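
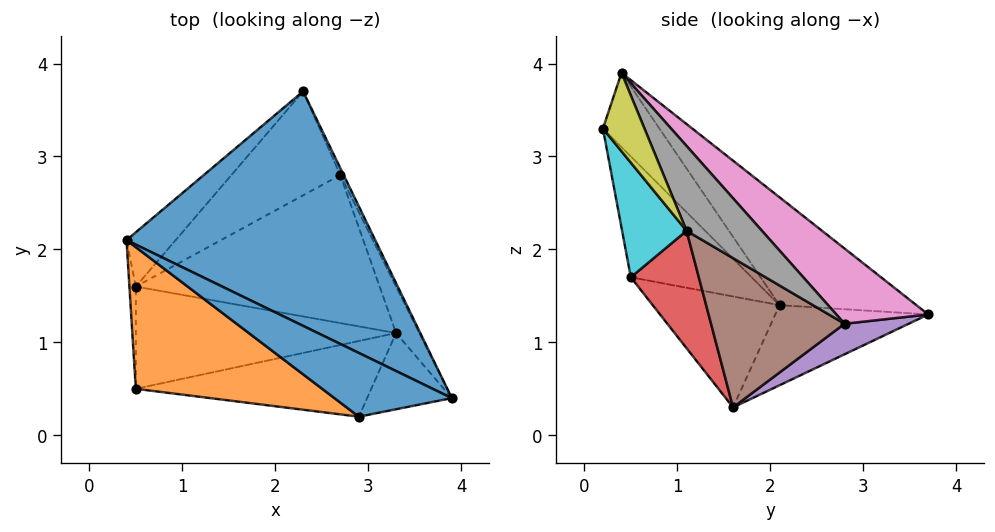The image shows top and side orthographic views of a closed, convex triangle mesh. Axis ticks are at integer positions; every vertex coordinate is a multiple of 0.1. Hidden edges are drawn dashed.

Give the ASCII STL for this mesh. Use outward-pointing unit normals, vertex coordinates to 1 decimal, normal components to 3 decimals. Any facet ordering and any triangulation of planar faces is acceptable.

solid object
 facet normal -0.352 0.468 0.811
  outer loop
   vertex 2.3 3.7 1.3
   vertex 0.4 2.1 1.4
   vertex 3.9 0.4 3.9
  endloop
 endfacet
 facet normal -0.609 0.700 -0.373
  outer loop
   vertex 0.5 1.6 0.3
   vertex 0.4 2.1 1.4
   vertex 2.3 3.7 1.3
  endloop
 endfacet
 facet normal -0.996 -0.073 -0.057
  outer loop
   vertex 0.5 0.5 1.7
   vertex 0.4 2.1 1.4
   vertex 0.5 1.6 0.3
  endloop
 endfacet
 facet normal 0.269 -0.757 -0.595
  outer loop
   vertex 3.3 1.1 2.2
   vertex 0.5 0.5 1.7
   vertex 0.5 1.6 0.3
  endloop
 endfacet
 facet normal 0.263 0.221 -0.939
  outer loop
   vertex 2.7 2.8 1.2
   vertex 0.5 1.6 0.3
   vertex 2.3 3.7 1.3
  endloop
 endfacet
 facet normal 0.498 -0.303 -0.813
  outer loop
   vertex 2.7 2.8 1.2
   vertex 3.3 1.1 2.2
   vertex 0.5 1.6 0.3
  endloop
 endfacet
 facet normal 0.911 0.410 -0.041
  outer loop
   vertex 2.7 2.8 1.2
   vertex 2.3 3.7 1.3
   vertex 3.9 0.4 3.9
  endloop
 endfacet
 facet normal 0.948 0.182 -0.260
  outer loop
   vertex 2.7 2.8 1.2
   vertex 3.9 0.4 3.9
   vertex 3.3 1.1 2.2
  endloop
 endfacet
 facet normal 0.435 -0.768 -0.470
  outer loop
   vertex 2.9 0.2 3.3
   vertex 3.3 1.1 2.2
   vertex 3.9 0.4 3.9
  endloop
 endfacet
 facet normal 0.268 -0.791 -0.550
  outer loop
   vertex 2.9 0.2 3.3
   vertex 0.5 0.5 1.7
   vertex 3.3 1.1 2.2
  endloop
 endfacet
 facet normal -0.530 0.139 0.837
  outer loop
   vertex 2.9 0.2 3.3
   vertex 3.9 0.4 3.9
   vertex 0.4 2.1 1.4
  endloop
 endfacet
 facet normal -0.540 0.122 0.833
  outer loop
   vertex 2.9 0.2 3.3
   vertex 0.4 2.1 1.4
   vertex 0.5 0.5 1.7
  endloop
 endfacet
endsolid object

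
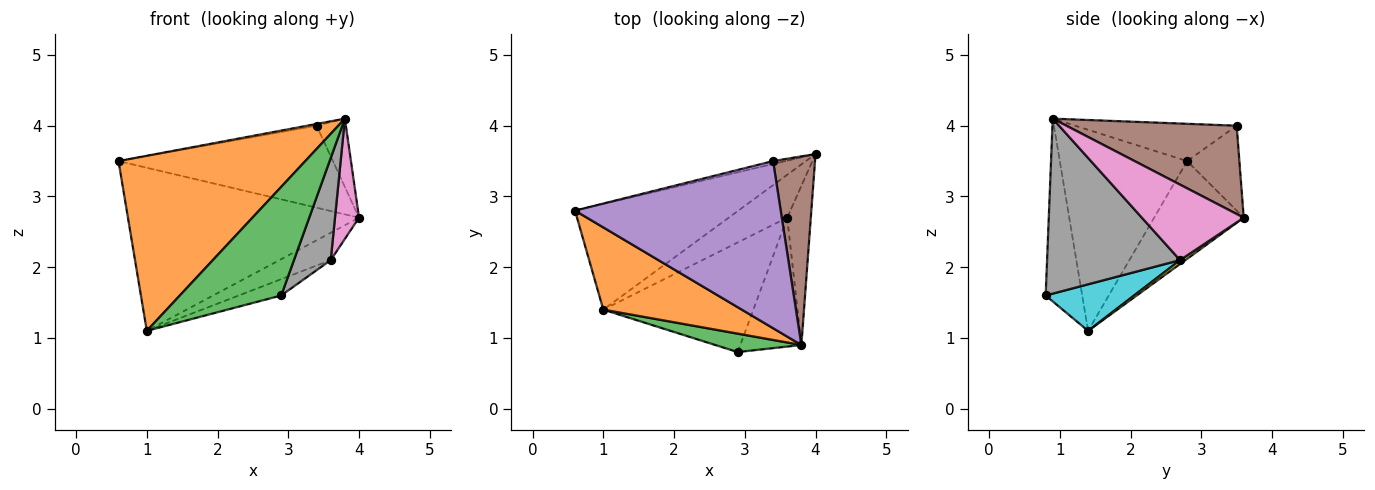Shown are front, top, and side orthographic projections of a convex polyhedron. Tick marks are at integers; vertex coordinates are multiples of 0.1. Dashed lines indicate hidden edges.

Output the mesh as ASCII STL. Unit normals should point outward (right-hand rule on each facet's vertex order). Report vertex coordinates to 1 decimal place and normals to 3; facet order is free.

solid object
 facet normal -0.309 0.798 -0.517
  outer loop
   vertex 1.0 1.4 1.1
   vertex 0.6 2.8 3.5
   vertex 4.0 3.6 2.7
  endloop
 endfacet
 facet normal -0.525 -0.770 0.362
  outer loop
   vertex 1.0 1.4 1.1
   vertex 3.8 0.9 4.1
   vertex 0.6 2.8 3.5
  endloop
 endfacet
 facet normal -0.335 -0.929 0.158
  outer loop
   vertex 2.9 0.8 1.6
   vertex 3.8 0.9 4.1
   vertex 1.0 1.4 1.1
  endloop
 endfacet
 facet normal -0.237 0.971 -0.035
  outer loop
   vertex 3.4 3.5 4.0
   vertex 4.0 3.6 2.7
   vertex 0.6 2.8 3.5
  endloop
 endfacet
 facet normal -0.178 0.010 0.984
  outer loop
   vertex 3.4 3.5 4.0
   vertex 0.6 2.8 3.5
   vertex 3.8 0.9 4.1
  endloop
 endfacet
 facet normal 0.893 0.154 0.424
  outer loop
   vertex 3.4 3.5 4.0
   vertex 3.8 0.9 4.1
   vertex 4.0 3.6 2.7
  endloop
 endfacet
 facet normal 0.931 -0.220 -0.291
  outer loop
   vertex 3.6 2.7 2.1
   vertex 4.0 3.6 2.7
   vertex 3.8 0.9 4.1
  endloop
 endfacet
 facet normal 0.914 -0.253 -0.319
  outer loop
   vertex 3.6 2.7 2.1
   vertex 3.8 0.9 4.1
   vertex 2.9 0.8 1.6
  endloop
 endfacet
 facet normal 0.056 0.537 -0.842
  outer loop
   vertex 3.6 2.7 2.1
   vertex 1.0 1.4 1.1
   vertex 4.0 3.6 2.7
  endloop
 endfacet
 facet normal 0.293 0.141 -0.946
  outer loop
   vertex 3.6 2.7 2.1
   vertex 2.9 0.8 1.6
   vertex 1.0 1.4 1.1
  endloop
 endfacet
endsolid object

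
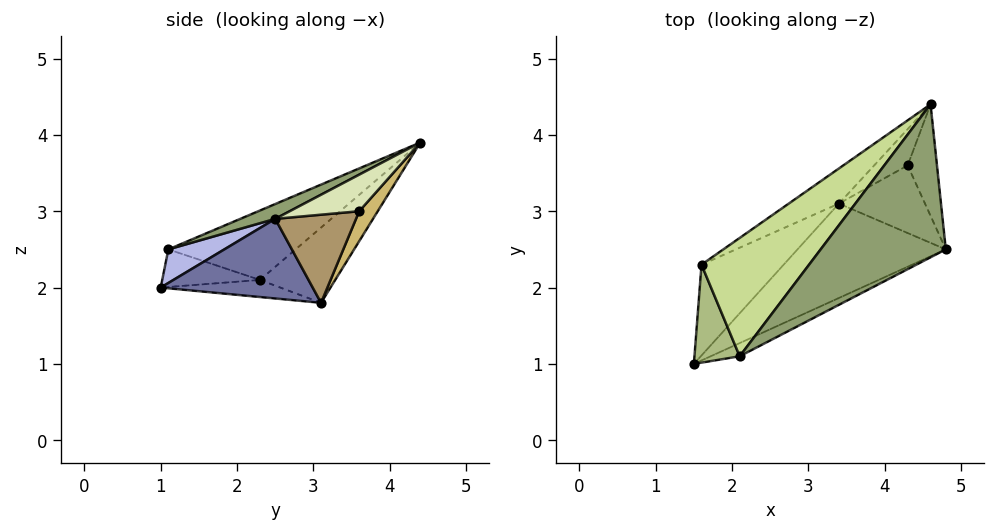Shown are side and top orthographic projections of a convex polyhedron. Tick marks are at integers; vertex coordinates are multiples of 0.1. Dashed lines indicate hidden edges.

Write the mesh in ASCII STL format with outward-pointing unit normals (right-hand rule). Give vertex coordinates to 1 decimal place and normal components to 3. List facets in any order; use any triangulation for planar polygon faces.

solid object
 facet normal 0.421 -0.456 -0.784
  outer loop
   vertex 3.4 3.1 1.8
   vertex 4.8 2.5 2.9
   vertex 1.5 1.0 2.0
  endloop
 endfacet
 facet normal -0.203 0.091 -0.975
  outer loop
   vertex 1.6 2.3 2.1
   vertex 3.4 3.1 1.8
   vertex 1.5 1.0 2.0
  endloop
 endfacet
 facet normal -0.429 0.857 -0.286
  outer loop
   vertex 1.6 2.3 2.1
   vertex 4.6 4.4 3.9
   vertex 3.4 3.1 1.8
  endloop
 endfacet
 facet normal 0.468 -0.786 -0.404
  outer loop
   vertex 2.1 1.1 2.5
   vertex 1.5 1.0 2.0
   vertex 4.8 2.5 2.9
  endloop
 endfacet
 facet normal 0.105 -0.455 0.885
  outer loop
   vertex 2.1 1.1 2.5
   vertex 4.8 2.5 2.9
   vertex 4.6 4.4 3.9
  endloop
 endfacet
 facet normal -0.639 -0.010 0.769
  outer loop
   vertex 2.1 1.1 2.5
   vertex 1.6 2.3 2.1
   vertex 1.5 1.0 2.0
  endloop
 endfacet
 facet normal -0.541 0.054 0.839
  outer loop
   vertex 2.1 1.1 2.5
   vertex 4.6 4.4 3.9
   vertex 1.6 2.3 2.1
  endloop
 endfacet
 facet normal 0.721 0.380 -0.579
  outer loop
   vertex 4.3 3.6 3.0
   vertex 4.6 4.4 3.9
   vertex 4.8 2.5 2.9
  endloop
 endfacet
 facet normal 0.667 0.362 -0.651
  outer loop
   vertex 4.3 3.6 3.0
   vertex 4.8 2.5 2.9
   vertex 3.4 3.1 1.8
  endloop
 endfacet
 facet normal 0.575 0.507 -0.642
  outer loop
   vertex 4.3 3.6 3.0
   vertex 3.4 3.1 1.8
   vertex 4.6 4.4 3.9
  endloop
 endfacet
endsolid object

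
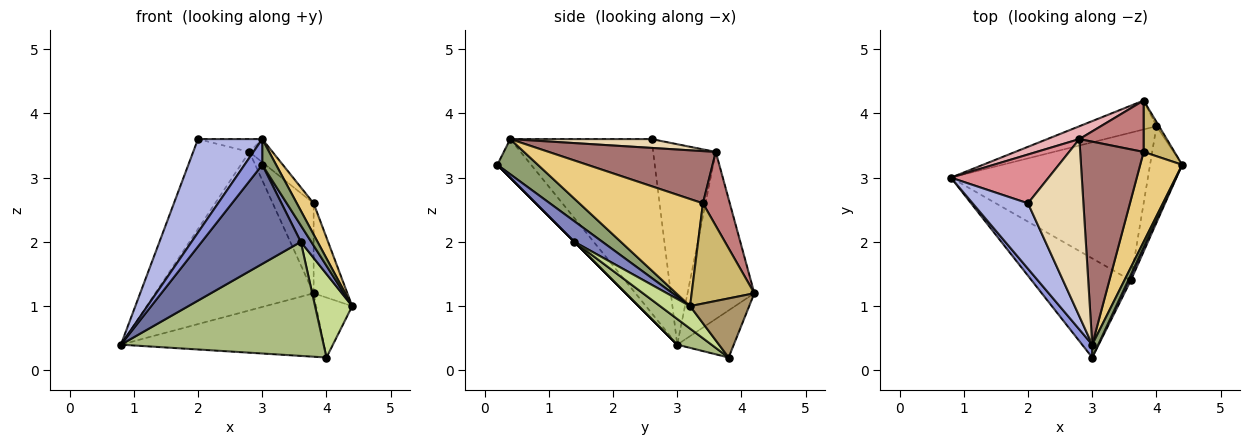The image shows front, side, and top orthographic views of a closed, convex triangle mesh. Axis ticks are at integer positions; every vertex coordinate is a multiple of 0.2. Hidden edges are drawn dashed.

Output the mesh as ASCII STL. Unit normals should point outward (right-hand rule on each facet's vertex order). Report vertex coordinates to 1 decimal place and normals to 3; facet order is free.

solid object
 facet normal 0.000 -0.707 -0.707
  outer loop
   vertex 3.6 1.4 2.0
   vertex 3.0 0.2 3.2
   vertex 0.8 3.0 0.4
  endloop
 endfacet
 facet normal 0.930 -0.349 0.116
  outer loop
   vertex 3.6 1.4 2.0
   vertex 4.4 3.2 1.0
   vertex 3.0 0.2 3.2
  endloop
 endfacet
 facet normal -0.863 -0.452 0.226
  outer loop
   vertex 3.0 0.4 3.6
   vertex 0.8 3.0 0.4
   vertex 3.0 0.2 3.2
  endloop
 endfacet
 facet normal -0.874 -0.397 0.278
  outer loop
   vertex 3.0 0.4 3.6
   vertex 2.0 2.6 3.6
   vertex 0.8 3.0 0.4
  endloop
 endfacet
 facet normal 0.934 -0.319 0.160
  outer loop
   vertex 3.0 0.4 3.6
   vertex 3.0 0.2 3.2
   vertex 4.4 3.2 1.0
  endloop
 endfacet
 facet normal 0.103 -0.608 -0.787
  outer loop
   vertex 4.0 3.8 0.2
   vertex 3.6 1.4 2.0
   vertex 0.8 3.0 0.4
  endloop
 endfacet
 facet normal 0.468 -0.579 -0.668
  outer loop
   vertex 4.0 3.8 0.2
   vertex 4.4 3.2 1.0
   vertex 3.6 1.4 2.0
  endloop
 endfacet
 facet normal -0.246 0.882 -0.402
  outer loop
   vertex 4.0 3.8 0.2
   vertex 0.8 3.0 0.4
   vertex 3.8 4.2 1.2
  endloop
 endfacet
 facet normal 0.854 0.520 -0.037
  outer loop
   vertex 4.0 3.8 0.2
   vertex 3.8 4.2 1.2
   vertex 4.4 3.2 1.0
  endloop
 endfacet
 facet normal 0.850 0.458 0.261
  outer loop
   vertex 3.8 3.4 2.6
   vertex 4.4 3.2 1.0
   vertex 3.8 4.2 1.2
  endloop
 endfacet
 facet normal 0.924 -0.126 0.362
  outer loop
   vertex 3.8 3.4 2.6
   vertex 3.0 0.4 3.6
   vertex 4.4 3.2 1.0
  endloop
 endfacet
 facet normal 0.157 0.071 0.985
  outer loop
   vertex 2.8 3.6 3.4
   vertex 2.0 2.6 3.6
   vertex 3.0 0.4 3.6
  endloop
 endfacet
 facet normal 0.633 0.088 0.769
  outer loop
   vertex 2.8 3.6 3.4
   vertex 3.0 0.4 3.6
   vertex 3.8 3.4 2.6
  endloop
 endfacet
 facet normal 0.496 0.754 0.431
  outer loop
   vertex 2.8 3.6 3.4
   vertex 3.8 3.4 2.6
   vertex 3.8 4.2 1.2
  endloop
 endfacet
 facet normal -0.700 0.628 0.341
  outer loop
   vertex 2.8 3.6 3.4
   vertex 0.8 3.0 0.4
   vertex 2.0 2.6 3.6
  endloop
 endfacet
 facet normal -0.387 0.919 0.075
  outer loop
   vertex 2.8 3.6 3.4
   vertex 3.8 4.2 1.2
   vertex 0.8 3.0 0.4
  endloop
 endfacet
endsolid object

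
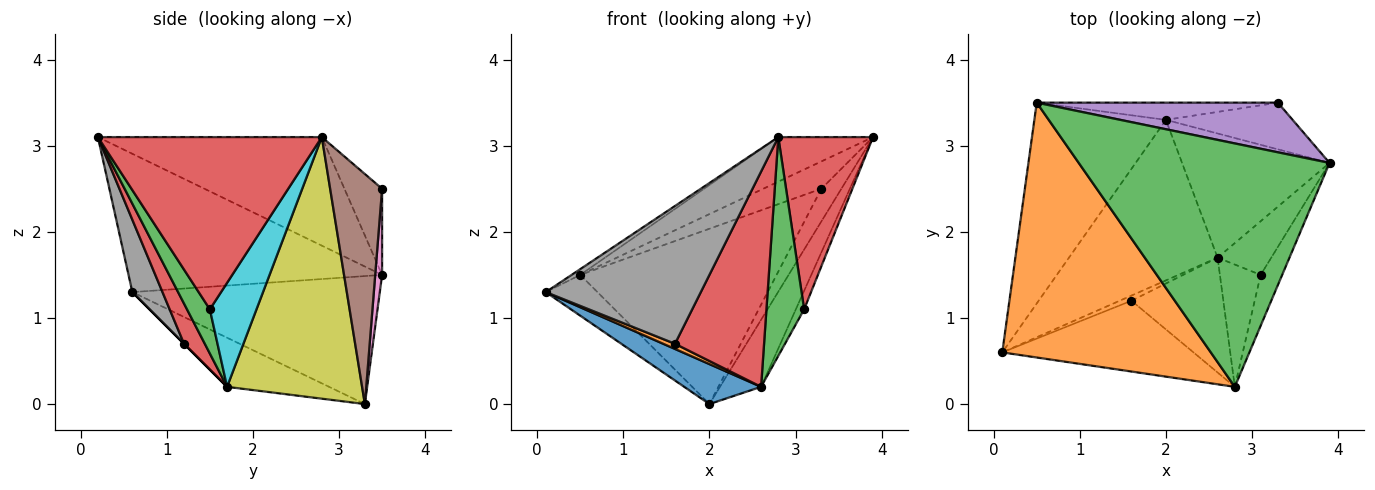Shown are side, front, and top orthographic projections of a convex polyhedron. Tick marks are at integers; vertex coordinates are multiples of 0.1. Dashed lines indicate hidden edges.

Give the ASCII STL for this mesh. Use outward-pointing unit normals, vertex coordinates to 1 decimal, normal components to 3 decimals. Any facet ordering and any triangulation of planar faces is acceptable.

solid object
 facet normal -0.690 0.144 -0.709
  outer loop
   vertex 2.0 3.3 0.0
   vertex 0.1 0.6 1.3
   vertex 0.5 3.5 1.5
  endloop
 endfacet
 facet normal -0.553 0.019 0.833
  outer loop
   vertex 2.8 0.2 3.1
   vertex 0.5 3.5 1.5
   vertex 0.1 0.6 1.3
  endloop
 endfacet
 facet normal -0.392 0.166 0.905
  outer loop
   vertex 2.8 0.2 3.1
   vertex 3.9 2.8 3.1
   vertex 0.5 3.5 1.5
  endloop
 endfacet
 facet normal 0.915 -0.387 -0.114
  outer loop
   vertex 2.8 0.2 3.1
   vertex 3.1 1.5 1.1
   vertex 3.9 2.8 3.1
  endloop
 endfacet
 facet normal -0.299 0.461 0.836
  outer loop
   vertex 3.3 3.5 2.5
   vertex 0.5 3.5 1.5
   vertex 3.9 2.8 3.1
  endloop
 endfacet
 facet normal 0.830 0.320 -0.457
  outer loop
   vertex 3.3 3.5 2.5
   vertex 3.9 2.8 3.1
   vertex 2.0 3.3 0.0
  endloop
 endfacet
 facet normal 0.035 0.995 -0.098
  outer loop
   vertex 3.3 3.5 2.5
   vertex 2.0 3.3 0.0
   vertex 0.5 3.5 1.5
  endloop
 endfacet
 facet normal 0.170 -0.876 -0.450
  outer loop
   vertex 1.6 1.2 0.7
   vertex 2.8 0.2 3.1
   vertex 0.1 0.6 1.3
  endloop
 endfacet
 facet normal 0.842 0.256 -0.475
  outer loop
   vertex 2.6 1.7 0.2
   vertex 2.0 3.3 0.0
   vertex 3.9 2.8 3.1
  endloop
 endfacet
 facet normal 0.878 0.157 -0.453
  outer loop
   vertex 2.6 1.7 0.2
   vertex 3.9 2.8 3.1
   vertex 3.1 1.5 1.1
  endloop
 endfacet
 facet normal -0.305 -0.230 -0.924
  outer loop
   vertex 2.6 1.7 0.2
   vertex 0.1 0.6 1.3
   vertex 2.0 3.3 0.0
  endloop
 endfacet
 facet normal 0.000 -0.707 -0.707
  outer loop
   vertex 2.6 1.7 0.2
   vertex 1.6 1.2 0.7
   vertex 0.1 0.6 1.3
  endloop
 endfacet
 facet normal 0.468 -0.771 -0.431
  outer loop
   vertex 2.6 1.7 0.2
   vertex 3.1 1.5 1.1
   vertex 2.8 0.2 3.1
  endloop
 endfacet
 facet normal 0.202 -0.864 -0.461
  outer loop
   vertex 2.6 1.7 0.2
   vertex 2.8 0.2 3.1
   vertex 1.6 1.2 0.7
  endloop
 endfacet
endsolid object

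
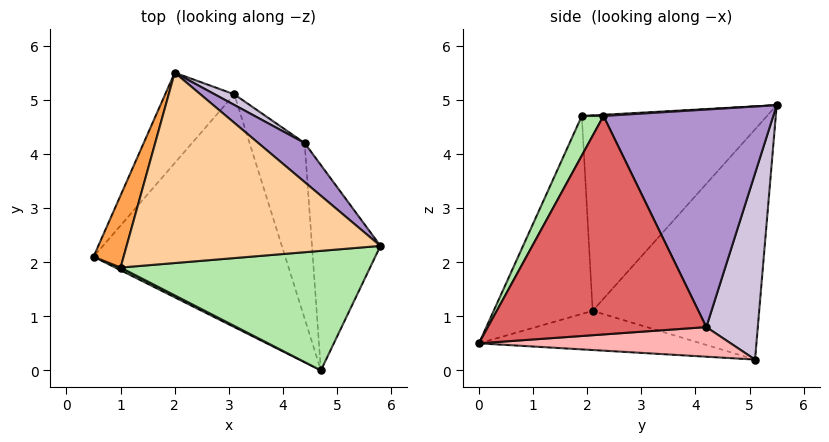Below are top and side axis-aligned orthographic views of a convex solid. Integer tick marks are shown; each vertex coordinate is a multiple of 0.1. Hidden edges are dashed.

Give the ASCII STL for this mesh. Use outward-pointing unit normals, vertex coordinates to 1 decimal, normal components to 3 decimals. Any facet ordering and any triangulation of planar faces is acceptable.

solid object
 facet normal -0.768 0.597 -0.231
  outer loop
   vertex 3.1 5.1 0.2
   vertex 0.5 2.1 1.1
   vertex 2.0 5.5 4.9
  endloop
 endfacet
 facet normal -0.199 -0.120 -0.973
  outer loop
   vertex 4.7 0.0 0.5
   vertex 0.5 2.1 1.1
   vertex 3.1 5.1 0.2
  endloop
 endfacet
 facet normal -0.955 0.257 0.147
  outer loop
   vertex 1.0 1.9 4.7
   vertex 2.0 5.5 4.9
   vertex 0.5 2.1 1.1
  endloop
 endfacet
 facet normal 0.005 -0.057 0.998
  outer loop
   vertex 1.0 1.9 4.7
   vertex 5.8 2.3 4.7
   vertex 2.0 5.5 4.9
  endloop
 endfacet
 facet normal -0.446 -0.895 0.012
  outer loop
   vertex 1.0 1.9 4.7
   vertex 0.5 2.1 1.1
   vertex 4.7 0.0 0.5
  endloop
 endfacet
 facet normal 0.074 -0.883 0.464
  outer loop
   vertex 1.0 1.9 4.7
   vertex 4.7 0.0 0.5
   vertex 5.8 2.3 4.7
  endloop
 endfacet
 facet normal 0.950 0.089 -0.298
  outer loop
   vertex 4.4 4.2 0.8
   vertex 5.8 2.3 4.7
   vertex 4.7 0.0 0.5
  endloop
 endfacet
 facet normal 0.471 0.096 -0.877
  outer loop
   vertex 4.4 4.2 0.8
   vertex 4.7 0.0 0.5
   vertex 3.1 5.1 0.2
  endloop
 endfacet
 facet normal 0.642 0.754 0.137
  outer loop
   vertex 4.4 4.2 0.8
   vertex 2.0 5.5 4.9
   vertex 5.8 2.3 4.7
  endloop
 endfacet
 facet normal 0.550 0.833 0.058
  outer loop
   vertex 4.4 4.2 0.8
   vertex 3.1 5.1 0.2
   vertex 2.0 5.5 4.9
  endloop
 endfacet
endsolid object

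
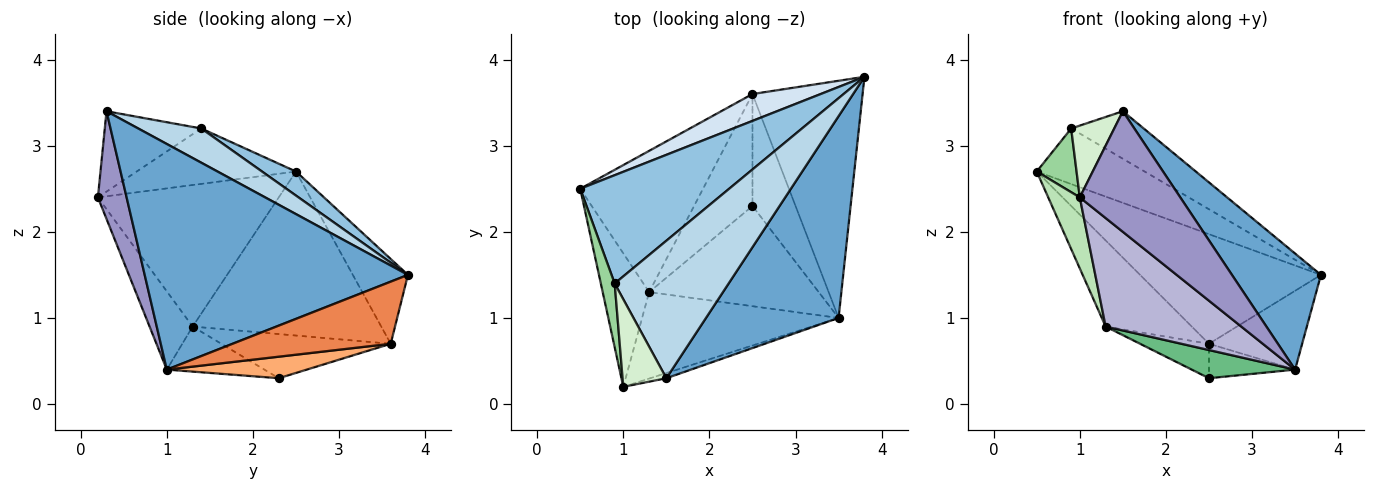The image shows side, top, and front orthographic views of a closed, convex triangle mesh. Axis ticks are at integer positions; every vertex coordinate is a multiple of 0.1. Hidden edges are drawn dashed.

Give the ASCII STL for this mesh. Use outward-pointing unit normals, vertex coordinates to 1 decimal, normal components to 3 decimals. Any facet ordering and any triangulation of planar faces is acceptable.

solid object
 facet normal 0.828 -0.280 0.486
  outer loop
   vertex 3.5 1.0 0.4
   vertex 3.8 3.8 1.5
   vertex 1.5 0.3 3.4
  endloop
 endfacet
 facet normal 0.142 0.452 0.881
  outer loop
   vertex 0.9 1.4 3.2
   vertex 3.8 3.8 1.5
   vertex 0.5 2.5 2.7
  endloop
 endfacet
 facet normal 0.273 0.314 0.909
  outer loop
   vertex 0.9 1.4 3.2
   vertex 1.5 0.3 3.4
   vertex 3.8 3.8 1.5
  endloop
 endfacet
 facet normal -0.284 0.931 0.228
  outer loop
   vertex 2.5 3.6 0.7
   vertex 0.5 2.5 2.7
   vertex 3.8 3.8 1.5
  endloop
 endfacet
 facet normal 0.472 0.278 -0.837
  outer loop
   vertex 2.5 3.6 0.7
   vertex 3.8 3.8 1.5
   vertex 3.5 1.0 0.4
  endloop
 endfacet
 facet normal 0.431 0.265 -0.862
  outer loop
   vertex 2.5 3.6 0.7
   vertex 3.5 1.0 0.4
   vertex 2.5 2.3 0.3
  endloop
 endfacet
 facet normal -0.752 0.343 -0.563
  outer loop
   vertex 1.3 1.3 0.9
   vertex 0.5 2.5 2.7
   vertex 2.5 3.6 0.7
  endloop
 endfacet
 facet normal -0.586 0.238 -0.775
  outer loop
   vertex 1.3 1.3 0.9
   vertex 2.5 3.6 0.7
   vertex 2.5 2.3 0.3
  endloop
 endfacet
 facet normal -0.248 -0.262 -0.933
  outer loop
   vertex 1.3 1.3 0.9
   vertex 2.5 2.3 0.3
   vertex 3.5 1.0 0.4
  endloop
 endfacet
 facet normal -0.943 -0.236 0.236
  outer loop
   vertex 1.0 0.2 2.4
   vertex 0.9 1.4 3.2
   vertex 0.5 2.5 2.7
  endloop
 endfacet
 facet normal -0.937 -0.164 -0.307
  outer loop
   vertex 1.0 0.2 2.4
   vertex 0.5 2.5 2.7
   vertex 1.3 1.3 0.9
  endloop
 endfacet
 facet normal -0.818 -0.365 0.445
  outer loop
   vertex 1.0 0.2 2.4
   vertex 1.5 0.3 3.4
   vertex 0.9 1.4 3.2
  endloop
 endfacet
 facet normal 0.274 -0.961 -0.041
  outer loop
   vertex 1.0 0.2 2.4
   vertex 3.5 1.0 0.4
   vertex 1.5 0.3 3.4
  endloop
 endfacet
 facet normal -0.241 -0.759 -0.605
  outer loop
   vertex 1.0 0.2 2.4
   vertex 1.3 1.3 0.9
   vertex 3.5 1.0 0.4
  endloop
 endfacet
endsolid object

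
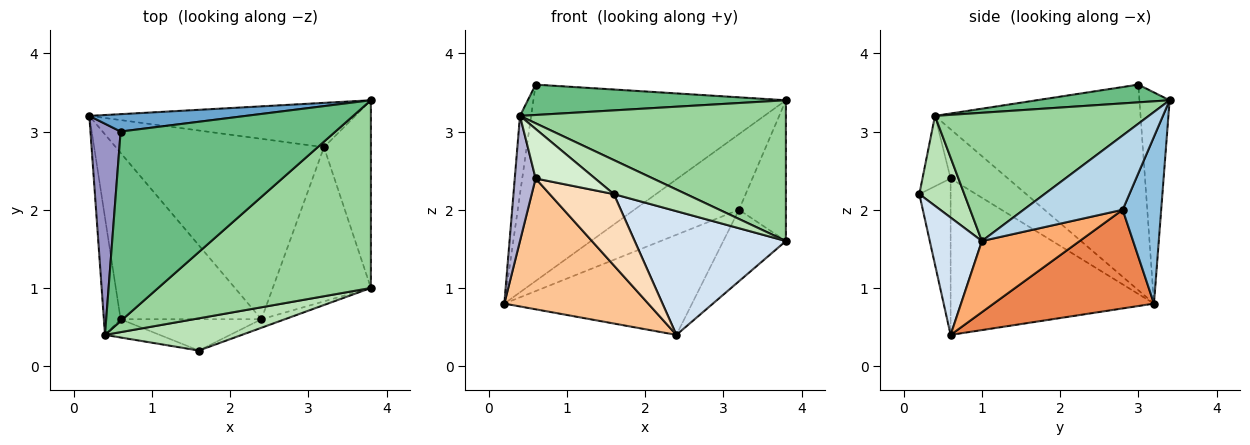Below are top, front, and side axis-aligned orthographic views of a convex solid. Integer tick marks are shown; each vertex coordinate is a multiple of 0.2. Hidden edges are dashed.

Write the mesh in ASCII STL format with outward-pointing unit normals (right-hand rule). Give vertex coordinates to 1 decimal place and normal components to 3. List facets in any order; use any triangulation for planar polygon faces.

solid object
 facet normal -0.118 0.989 0.088
  outer loop
   vertex 0.6 3.0 3.6
   vertex 3.8 3.4 3.4
   vertex 0.2 3.2 0.8
  endloop
 endfacet
 facet normal 0.302 0.822 -0.482
  outer loop
   vertex 3.2 2.8 2.0
   vertex 0.2 3.2 0.8
   vertex 3.8 3.4 3.4
  endloop
 endfacet
 facet normal 0.785 0.372 -0.496
  outer loop
   vertex 3.2 2.8 2.0
   vertex 3.8 3.4 3.4
   vertex 3.8 1.0 1.6
  endloop
 endfacet
 facet normal 0.325 -0.943 -0.065
  outer loop
   vertex 2.4 0.6 0.4
   vertex 3.8 1.0 1.6
   vertex 1.6 0.2 2.2
  endloop
 endfacet
 facet normal 0.383 0.448 -0.808
  outer loop
   vertex 2.4 0.6 0.4
   vertex 0.2 3.2 0.8
   vertex 3.2 2.8 2.0
  endloop
 endfacet
 facet normal 0.549 0.352 -0.758
  outer loop
   vertex 2.4 0.6 0.4
   vertex 3.2 2.8 2.0
   vertex 3.8 1.0 1.6
  endloop
 endfacet
 facet normal -0.658 -0.466 -0.592
  outer loop
   vertex 0.6 0.6 2.4
   vertex 0.2 3.2 0.8
   vertex 2.4 0.6 0.4
  endloop
 endfacet
 facet normal -0.408 -0.836 -0.367
  outer loop
   vertex 0.6 0.6 2.4
   vertex 2.4 0.6 0.4
   vertex 1.6 0.2 2.2
  endloop
 endfacet
 facet normal 0.081 -0.158 0.984
  outer loop
   vertex 0.4 0.4 3.2
   vertex 3.8 3.4 3.4
   vertex 0.6 3.0 3.6
  endloop
 endfacet
 facet normal 0.434 -0.540 0.721
  outer loop
   vertex 0.4 0.4 3.2
   vertex 3.8 1.0 1.6
   vertex 3.8 3.4 3.4
  endloop
 endfacet
 facet normal 0.412 -0.662 0.626
  outer loop
   vertex 0.4 0.4 3.2
   vertex 1.6 0.2 2.2
   vertex 3.8 1.0 1.6
  endloop
 endfacet
 facet normal -0.406 -0.857 -0.316
  outer loop
   vertex 0.4 0.4 3.2
   vertex 0.6 0.6 2.4
   vertex 1.6 0.2 2.2
  endloop
 endfacet
 facet normal -0.988 0.054 0.145
  outer loop
   vertex 0.4 0.4 3.2
   vertex 0.6 3.0 3.6
   vertex 0.2 3.2 0.8
  endloop
 endfacet
 facet normal -0.895 -0.325 -0.305
  outer loop
   vertex 0.4 0.4 3.2
   vertex 0.2 3.2 0.8
   vertex 0.6 0.6 2.4
  endloop
 endfacet
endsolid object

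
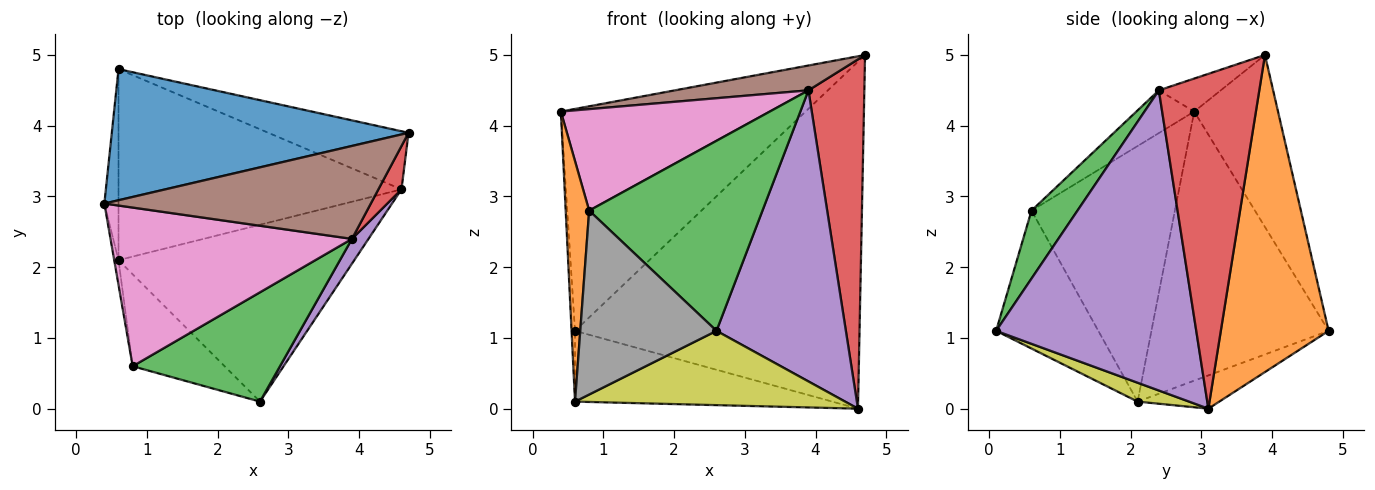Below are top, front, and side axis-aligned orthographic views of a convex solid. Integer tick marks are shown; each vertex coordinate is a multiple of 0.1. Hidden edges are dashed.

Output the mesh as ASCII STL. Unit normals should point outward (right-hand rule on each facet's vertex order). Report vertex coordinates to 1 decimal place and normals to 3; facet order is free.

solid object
 facet normal -0.283 0.826 0.488
  outer loop
   vertex 0.6 4.8 1.1
   vertex 0.4 2.9 4.2
   vertex 4.7 3.9 5.0
  endloop
 endfacet
 facet normal 0.350 0.924 -0.155
  outer loop
   vertex 4.6 3.1 0.0
   vertex 0.6 4.8 1.1
   vertex 4.7 3.9 5.0
  endloop
 endfacet
 facet normal 0.224 -0.845 0.486
  outer loop
   vertex 3.9 2.4 4.5
   vertex 0.8 0.6 2.8
   vertex 2.6 0.1 1.1
  endloop
 endfacet
 facet normal 0.872 -0.485 0.060
  outer loop
   vertex 3.9 2.4 4.5
   vertex 4.6 3.1 0.0
   vertex 4.7 3.9 5.0
  endloop
 endfacet
 facet normal 0.839 -0.542 0.046
  outer loop
   vertex 3.9 2.4 4.5
   vertex 2.6 0.1 1.1
   vertex 4.6 3.1 0.0
  endloop
 endfacet
 facet normal -0.119 -0.256 0.959
  outer loop
   vertex 3.9 2.4 4.5
   vertex 4.7 3.9 5.0
   vertex 0.4 2.9 4.2
  endloop
 endfacet
 facet normal -0.148 -0.533 0.833
  outer loop
   vertex 3.9 2.4 4.5
   vertex 0.4 2.9 4.2
   vertex 0.8 0.6 2.8
  endloop
 endfacet
 facet normal -0.557 -0.743 -0.371
  outer loop
   vertex 0.6 2.1 0.1
   vertex 2.6 0.1 1.1
   vertex 0.8 0.6 2.8
  endloop
 endfacet
 facet normal 0.074 -0.386 -0.919
  outer loop
   vertex 0.6 2.1 0.1
   vertex 4.6 3.1 0.0
   vertex 2.6 0.1 1.1
  endloop
 endfacet
 facet normal -0.110 0.345 -0.932
  outer loop
   vertex 0.6 2.1 0.1
   vertex 0.6 4.8 1.1
   vertex 4.6 3.1 0.0
  endloop
 endfacet
 facet normal -0.998 0.019 -0.052
  outer loop
   vertex 0.6 2.1 0.1
   vertex 0.4 2.9 4.2
   vertex 0.6 4.8 1.1
  endloop
 endfacet
 facet normal -0.987 -0.161 -0.017
  outer loop
   vertex 0.6 2.1 0.1
   vertex 0.8 0.6 2.8
   vertex 0.4 2.9 4.2
  endloop
 endfacet
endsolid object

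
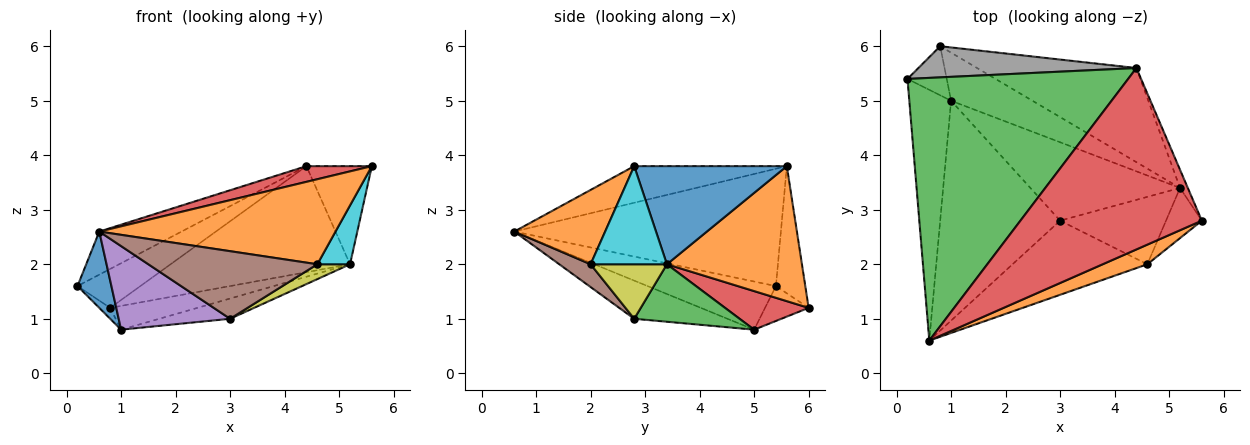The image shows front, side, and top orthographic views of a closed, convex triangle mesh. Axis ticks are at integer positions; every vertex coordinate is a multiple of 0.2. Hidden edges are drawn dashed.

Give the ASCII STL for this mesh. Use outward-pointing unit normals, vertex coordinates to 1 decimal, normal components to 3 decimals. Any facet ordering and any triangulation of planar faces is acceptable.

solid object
 facet normal -0.741 -0.196 -0.643
  outer loop
   vertex 1.0 5.0 0.8
   vertex 0.6 0.6 2.6
   vertex 0.2 5.4 1.6
  endloop
 endfacet
 facet normal 0.351 -0.912 0.211
  outer loop
   vertex 4.6 2.0 2.0
   vertex 5.6 2.8 3.8
   vertex 0.6 0.6 2.6
  endloop
 endfacet
 facet normal -0.465 0.143 0.874
  outer loop
   vertex 4.4 5.6 3.8
   vertex 0.2 5.4 1.6
   vertex 0.6 0.6 2.6
  endloop
 endfacet
 facet normal -0.197 -0.085 0.977
  outer loop
   vertex 4.4 5.6 3.8
   vertex 0.6 0.6 2.6
   vertex 5.6 2.8 3.8
  endloop
 endfacet
 facet normal -0.285 -0.341 -0.896
  outer loop
   vertex 3.0 2.8 1.0
   vertex 0.6 0.6 2.6
   vertex 1.0 5.0 0.8
  endloop
 endfacet
 facet normal 0.124 -0.669 -0.733
  outer loop
   vertex 3.0 2.8 1.0
   vertex 4.6 2.0 2.0
   vertex 0.6 0.6 2.6
  endloop
 endfacet
 facet normal -0.655 0.164 -0.737
  outer loop
   vertex 0.8 6.0 1.2
   vertex 1.0 5.0 0.8
   vertex 0.2 5.4 1.6
  endloop
 endfacet
 facet normal -0.342 0.734 0.587
  outer loop
   vertex 0.8 6.0 1.2
   vertex 0.2 5.4 1.6
   vertex 4.4 5.6 3.8
  endloop
 endfacet
 facet normal 0.449 -0.192 -0.873
  outer loop
   vertex 5.2 3.4 2.0
   vertex 4.6 2.0 2.0
   vertex 3.0 2.8 1.0
  endloop
 endfacet
 facet normal 0.871 -0.373 -0.318
  outer loop
   vertex 5.2 3.4 2.0
   vertex 5.6 2.8 3.8
   vertex 4.6 2.0 2.0
  endloop
 endfacet
 facet normal 0.917 0.393 -0.073
  outer loop
   vertex 5.2 3.4 2.0
   vertex 4.4 5.6 3.8
   vertex 5.6 2.8 3.8
  endloop
 endfacet
 facet normal 0.490 0.652 -0.579
  outer loop
   vertex 5.2 3.4 2.0
   vertex 0.8 6.0 1.2
   vertex 4.4 5.6 3.8
  endloop
 endfacet
 facet normal 0.349 0.234 -0.908
  outer loop
   vertex 5.2 3.4 2.0
   vertex 3.0 2.8 1.0
   vertex 1.0 5.0 0.8
  endloop
 endfacet
 facet normal 0.391 0.408 -0.825
  outer loop
   vertex 5.2 3.4 2.0
   vertex 1.0 5.0 0.8
   vertex 0.8 6.0 1.2
  endloop
 endfacet
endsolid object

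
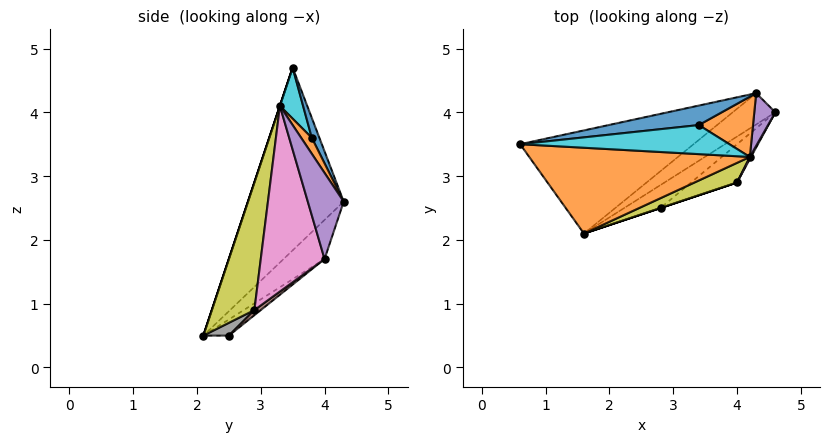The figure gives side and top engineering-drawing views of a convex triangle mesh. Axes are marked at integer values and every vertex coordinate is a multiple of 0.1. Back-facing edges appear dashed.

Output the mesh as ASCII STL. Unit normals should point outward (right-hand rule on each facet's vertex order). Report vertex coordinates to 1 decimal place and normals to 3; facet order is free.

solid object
 facet normal -0.258 0.773 -0.580
  outer loop
   vertex 2.8 2.5 0.5
   vertex 1.6 2.1 0.5
   vertex 4.6 4.0 1.7
  endloop
 endfacet
 facet normal 0.000 -0.949 0.316
  outer loop
   vertex 4.2 3.3 4.1
   vertex 0.6 3.5 4.7
   vertex 1.6 2.1 0.5
  endloop
 endfacet
 facet normal -0.394 0.840 -0.374
  outer loop
   vertex 4.3 4.3 2.6
   vertex 1.6 2.1 0.5
   vertex 0.6 3.5 4.7
  endloop
 endfacet
 facet normal -0.370 0.838 -0.402
  outer loop
   vertex 4.3 4.3 2.6
   vertex 4.6 4.0 1.7
   vertex 1.6 2.1 0.5
  endloop
 endfacet
 facet normal 0.940 0.251 0.230
  outer loop
   vertex 4.3 4.3 2.6
   vertex 4.2 3.3 4.1
   vertex 4.6 4.0 1.7
  endloop
 endfacet
 facet normal 0.092 0.552 -0.829
  outer loop
   vertex 4.0 2.9 0.9
   vertex 2.8 2.5 0.5
   vertex 4.6 4.0 1.7
  endloop
 endfacet
 facet normal 0.876 -0.482 0.005
  outer loop
   vertex 4.0 2.9 0.9
   vertex 4.6 4.0 1.7
   vertex 4.2 3.3 4.1
  endloop
 endfacet
 facet normal 0.316 -0.949 0.000
  outer loop
   vertex 4.0 2.9 0.9
   vertex 1.6 2.1 0.5
   vertex 2.8 2.5 0.5
  endloop
 endfacet
 facet normal 0.300 -0.949 0.100
  outer loop
   vertex 4.0 2.9 0.9
   vertex 4.2 3.3 4.1
   vertex 1.6 2.1 0.5
  endloop
 endfacet
 facet normal 0.141 0.804 0.578
  outer loop
   vertex 3.4 3.8 3.6
   vertex 0.6 3.5 4.7
   vertex 4.2 3.3 4.1
  endloop
 endfacet
 facet normal 0.116 0.842 0.526
  outer loop
   vertex 3.4 3.8 3.6
   vertex 4.3 4.3 2.6
   vertex 0.6 3.5 4.7
  endloop
 endfacet
 facet normal 0.163 0.816 0.555
  outer loop
   vertex 3.4 3.8 3.6
   vertex 4.2 3.3 4.1
   vertex 4.3 4.3 2.6
  endloop
 endfacet
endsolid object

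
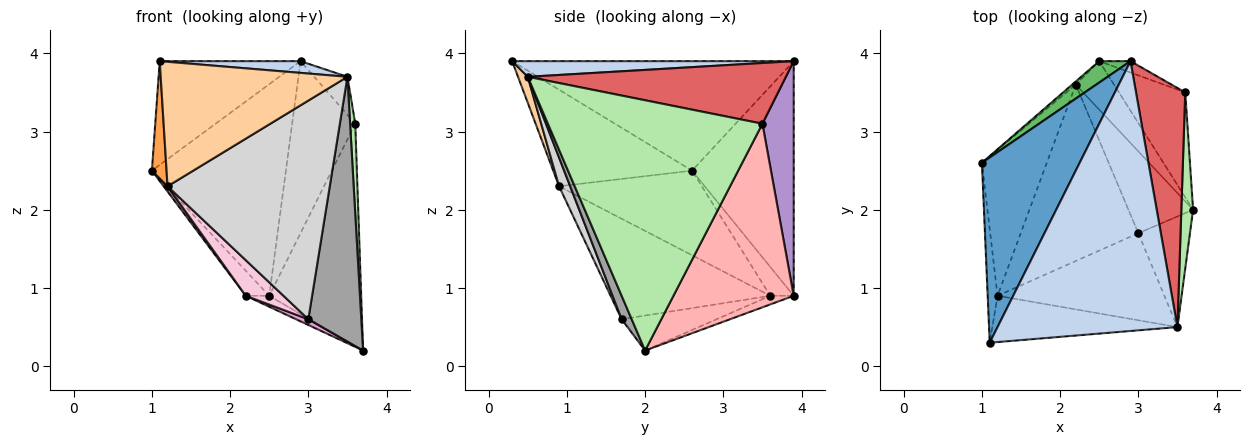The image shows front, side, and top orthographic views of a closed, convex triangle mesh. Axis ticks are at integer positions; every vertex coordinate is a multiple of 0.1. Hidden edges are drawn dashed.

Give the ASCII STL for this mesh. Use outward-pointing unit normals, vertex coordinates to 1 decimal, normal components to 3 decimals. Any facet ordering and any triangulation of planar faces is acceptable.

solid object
 facet normal -0.699 0.349 0.624
  outer loop
   vertex 2.9 3.9 3.9
   vertex 1.0 2.6 2.5
   vertex 1.1 0.3 3.9
  endloop
 endfacet
 facet normal 0.087 -0.043 0.995
  outer loop
   vertex 3.5 0.5 3.7
   vertex 2.9 3.9 3.9
   vertex 1.1 0.3 3.9
  endloop
 endfacet
 facet normal -0.989 -0.105 -0.101
  outer loop
   vertex 1.2 0.9 2.3
   vertex 1.1 0.3 3.9
   vertex 1.0 2.6 2.5
  endloop
 endfacet
 facet normal 0.049 -0.936 -0.348
  outer loop
   vertex 1.2 0.9 2.3
   vertex 3.5 0.5 3.7
   vertex 1.1 0.3 3.9
  endloop
 endfacet
 facet normal -0.603 0.794 0.080
  outer loop
   vertex 2.5 3.9 0.9
   vertex 1.0 2.6 2.5
   vertex 2.9 3.9 3.9
  endloop
 endfacet
 facet normal 0.999 -0.024 0.047
  outer loop
   vertex 3.6 3.5 3.1
   vertex 3.5 0.5 3.7
   vertex 3.7 2.0 0.2
  endloop
 endfacet
 facet normal 0.773 0.100 0.627
  outer loop
   vertex 3.6 3.5 3.1
   vertex 2.9 3.9 3.9
   vertex 3.5 0.5 3.7
  endloop
 endfacet
 facet normal 0.764 0.584 -0.276
  outer loop
   vertex 3.6 3.5 3.1
   vertex 3.7 2.0 0.2
   vertex 2.5 3.9 0.9
  endloop
 endfacet
 facet normal 0.443 0.894 -0.059
  outer loop
   vertex 3.6 3.5 3.1
   vertex 2.5 3.9 0.9
   vertex 2.9 3.9 3.9
  endloop
 endfacet
 facet normal -0.215 0.215 -0.953
  outer loop
   vertex 2.2 3.6 0.9
   vertex 2.5 3.9 0.9
   vertex 3.7 2.0 0.2
  endloop
 endfacet
 facet normal -0.793 -0.022 -0.609
  outer loop
   vertex 2.2 3.6 0.9
   vertex 1.2 0.9 2.3
   vertex 1.0 2.6 2.5
  endloop
 endfacet
 facet normal -0.704 0.704 -0.088
  outer loop
   vertex 2.2 3.6 0.9
   vertex 1.0 2.6 2.5
   vertex 2.5 3.9 0.9
  endloop
 endfacet
 facet normal -0.475 -0.061 -0.878
  outer loop
   vertex 3.0 1.7 0.6
   vertex 2.2 3.6 0.9
   vertex 3.7 2.0 0.2
  endloop
 endfacet
 facet normal -0.642 -0.152 -0.751
  outer loop
   vertex 3.0 1.7 0.6
   vertex 1.2 0.9 2.3
   vertex 2.2 3.6 0.9
  endloop
 endfacet
 facet normal 0.173 -0.909 -0.380
  outer loop
   vertex 3.0 1.7 0.6
   vertex 3.7 2.0 0.2
   vertex 3.5 0.5 3.7
  endloop
 endfacet
 facet normal 0.063 -0.927 -0.369
  outer loop
   vertex 3.0 1.7 0.6
   vertex 3.5 0.5 3.7
   vertex 1.2 0.9 2.3
  endloop
 endfacet
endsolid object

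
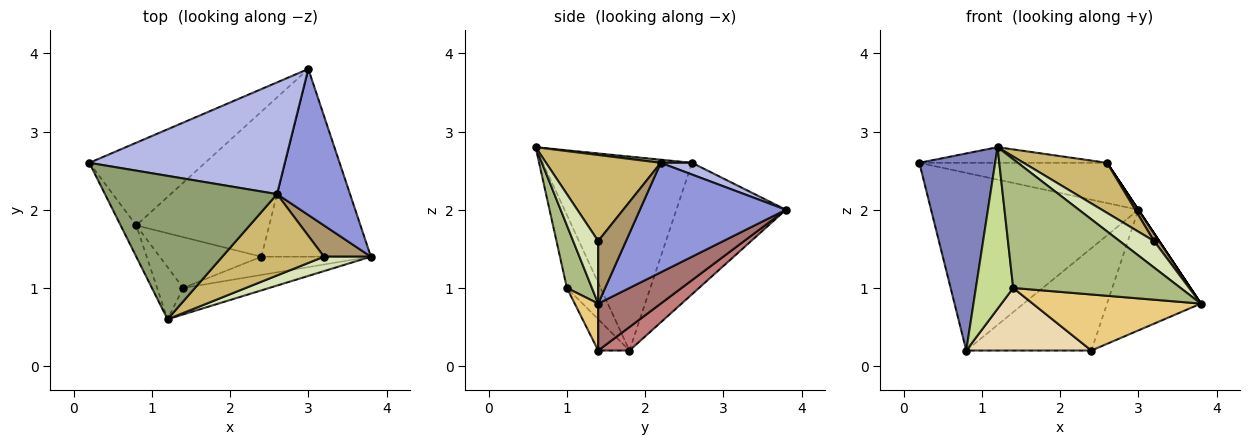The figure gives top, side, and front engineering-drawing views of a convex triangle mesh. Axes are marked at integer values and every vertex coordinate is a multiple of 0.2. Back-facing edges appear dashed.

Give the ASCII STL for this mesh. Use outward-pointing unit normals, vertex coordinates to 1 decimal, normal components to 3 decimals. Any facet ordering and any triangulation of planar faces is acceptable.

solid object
 facet normal -0.432 0.818 -0.381
  outer loop
   vertex 0.8 1.8 0.2
   vertex 0.2 2.6 2.6
   vertex 3.0 3.8 2.0
  endloop
 endfacet
 facet normal -0.889 -0.452 -0.072
  outer loop
   vertex 1.2 0.6 2.8
   vertex 0.2 2.6 2.6
   vertex 0.8 1.8 0.2
  endloop
 endfacet
 facet normal 0.832 0.000 0.555
  outer loop
   vertex 2.6 2.2 2.6
   vertex 3.8 1.4 0.8
   vertex 3.0 3.8 2.0
  endloop
 endfacet
 facet normal 0.056 0.338 0.939
  outer loop
   vertex 2.6 2.2 2.6
   vertex 3.0 3.8 2.0
   vertex 0.2 2.6 2.6
  endloop
 endfacet
 facet normal 0.018 0.108 0.994
  outer loop
   vertex 2.6 2.2 2.6
   vertex 0.2 2.6 2.6
   vertex 1.2 0.6 2.8
  endloop
 endfacet
 facet normal 0.145 -0.969 -0.199
  outer loop
   vertex 1.4 1.0 1.0
   vertex 3.8 1.4 0.8
   vertex 1.2 0.6 2.8
  endloop
 endfacet
 facet normal -0.652 -0.722 -0.233
  outer loop
   vertex 1.4 1.0 1.0
   vertex 1.2 0.6 2.8
   vertex 0.8 1.8 0.2
  endloop
 endfacet
 facet normal 0.538 -0.740 0.404
  outer loop
   vertex 3.2 1.4 1.6
   vertex 1.2 0.6 2.8
   vertex 3.8 1.4 0.8
  endloop
 endfacet
 facet normal 0.791 -0.148 0.593
  outer loop
   vertex 3.2 1.4 1.6
   vertex 3.8 1.4 0.8
   vertex 2.6 2.2 2.6
  endloop
 endfacet
 facet normal 0.585 -0.425 0.691
  outer loop
   vertex 3.2 1.4 1.6
   vertex 2.6 2.2 2.6
   vertex 1.2 0.6 2.8
  endloop
 endfacet
 facet normal 0.132 -0.943 -0.307
  outer loop
   vertex 2.4 1.4 0.2
   vertex 3.8 1.4 0.8
   vertex 1.4 1.0 1.0
  endloop
 endfacet
 facet normal -0.190 -0.762 -0.619
  outer loop
   vertex 2.4 1.4 0.2
   vertex 1.4 1.0 1.0
   vertex 0.8 1.8 0.2
  endloop
 endfacet
 facet normal 0.339 0.509 -0.791
  outer loop
   vertex 2.4 1.4 0.2
   vertex 3.0 3.8 2.0
   vertex 3.8 1.4 0.8
  endloop
 endfacet
 facet normal 0.143 0.571 -0.809
  outer loop
   vertex 2.4 1.4 0.2
   vertex 0.8 1.8 0.2
   vertex 3.0 3.8 2.0
  endloop
 endfacet
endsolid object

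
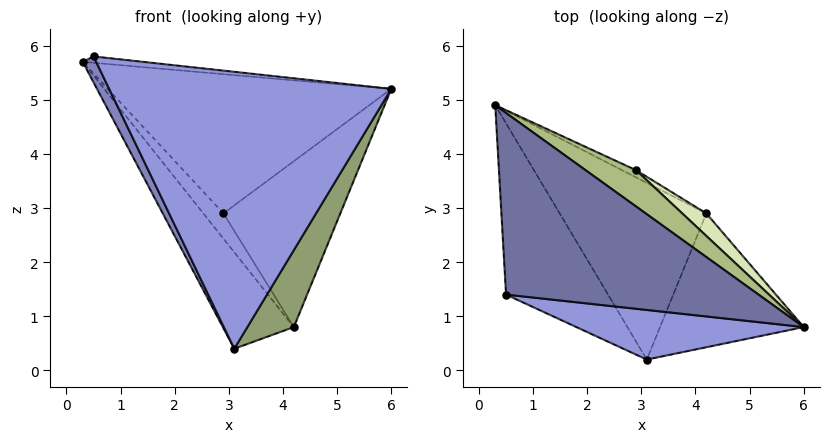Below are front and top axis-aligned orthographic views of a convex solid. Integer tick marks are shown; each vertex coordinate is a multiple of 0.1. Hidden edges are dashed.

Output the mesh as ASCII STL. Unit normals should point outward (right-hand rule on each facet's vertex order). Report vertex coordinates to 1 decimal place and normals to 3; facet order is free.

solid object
 facet normal 0.112 0.035 0.993
  outer loop
   vertex 0.5 1.4 5.8
   vertex 6.0 0.8 5.2
   vertex 0.3 4.9 5.7
  endloop
 endfacet
 facet normal -0.905 -0.064 -0.421
  outer loop
   vertex 3.1 0.2 0.4
   vertex 0.5 1.4 5.8
   vertex 0.3 4.9 5.7
  endloop
 endfacet
 facet normal -0.088 -0.981 0.176
  outer loop
   vertex 3.1 0.2 0.4
   vertex 6.0 0.8 5.2
   vertex 0.5 1.4 5.8
  endloop
 endfacet
 facet normal -0.651 0.364 -0.666
  outer loop
   vertex 4.2 2.9 0.8
   vertex 3.1 0.2 0.4
   vertex 0.3 4.9 5.7
  endloop
 endfacet
 facet normal 0.838 -0.272 -0.473
  outer loop
   vertex 4.2 2.9 0.8
   vertex 6.0 0.8 5.2
   vertex 3.1 0.2 0.4
  endloop
 endfacet
 facet normal 0.583 0.786 0.205
  outer loop
   vertex 2.9 3.7 2.9
   vertex 0.3 4.9 5.7
   vertex 6.0 0.8 5.2
  endloop
 endfacet
 facet normal 0.146 0.951 -0.272
  outer loop
   vertex 2.9 3.7 2.9
   vertex 4.2 2.9 0.8
   vertex 0.3 4.9 5.7
  endloop
 endfacet
 facet normal 0.637 0.764 0.104
  outer loop
   vertex 2.9 3.7 2.9
   vertex 6.0 0.8 5.2
   vertex 4.2 2.9 0.8
  endloop
 endfacet
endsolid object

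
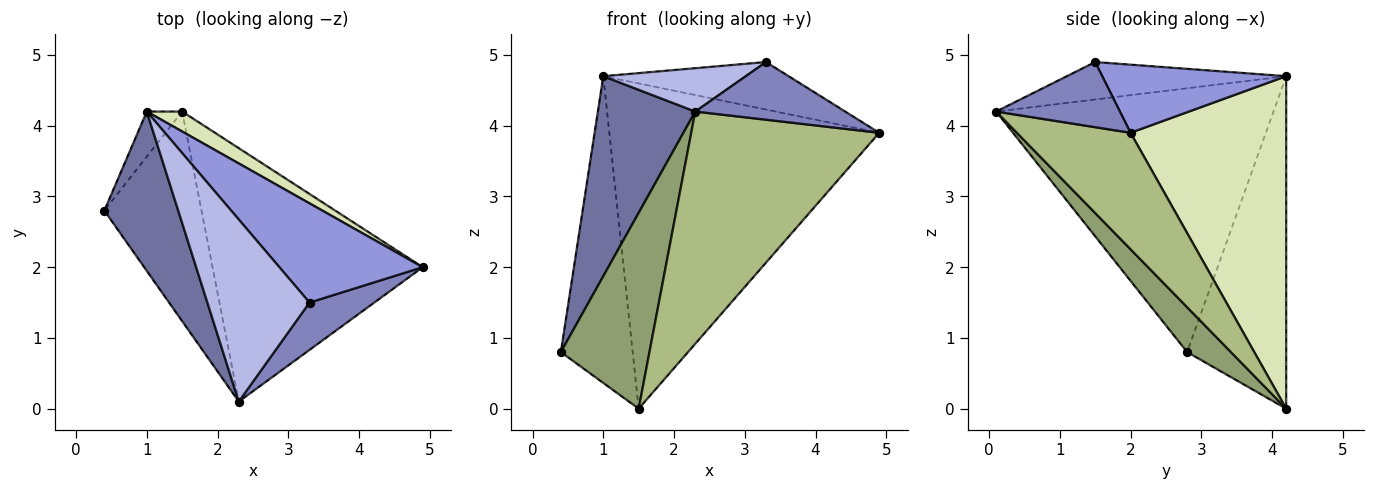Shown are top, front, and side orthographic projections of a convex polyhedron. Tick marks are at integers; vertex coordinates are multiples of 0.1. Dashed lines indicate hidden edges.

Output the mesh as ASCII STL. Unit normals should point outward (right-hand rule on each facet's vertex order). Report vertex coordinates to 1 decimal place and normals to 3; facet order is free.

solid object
 facet normal -0.912 -0.320 0.255
  outer loop
   vertex 1.0 4.2 4.7
   vertex 0.4 2.8 0.8
   vertex 2.3 0.1 4.2
  endloop
 endfacet
 facet normal 0.538 -0.652 0.535
  outer loop
   vertex 3.3 1.5 4.9
   vertex 2.3 0.1 4.2
   vertex 4.9 2.0 3.9
  endloop
 endfacet
 facet normal 0.394 0.397 0.829
  outer loop
   vertex 3.3 1.5 4.9
   vertex 4.9 2.0 3.9
   vertex 1.0 4.2 4.7
  endloop
 endfacet
 facet normal -0.336 -0.218 0.916
  outer loop
   vertex 3.3 1.5 4.9
   vertex 1.0 4.2 4.7
   vertex 2.3 0.1 4.2
  endloop
 endfacet
 facet normal 0.320 -0.647 -0.692
  outer loop
   vertex 1.5 4.2 0.0
   vertex 2.3 0.1 4.2
   vertex 0.4 2.8 0.8
  endloop
 endfacet
 facet normal 0.378 -0.625 -0.683
  outer loop
   vertex 1.5 4.2 0.0
   vertex 4.9 2.0 3.9
   vertex 2.3 0.1 4.2
  endloop
 endfacet
 facet normal -0.807 0.585 -0.086
  outer loop
   vertex 1.5 4.2 0.0
   vertex 0.4 2.8 0.8
   vertex 1.0 4.2 4.7
  endloop
 endfacet
 facet normal 0.499 0.865 0.053
  outer loop
   vertex 1.5 4.2 0.0
   vertex 1.0 4.2 4.7
   vertex 4.9 2.0 3.9
  endloop
 endfacet
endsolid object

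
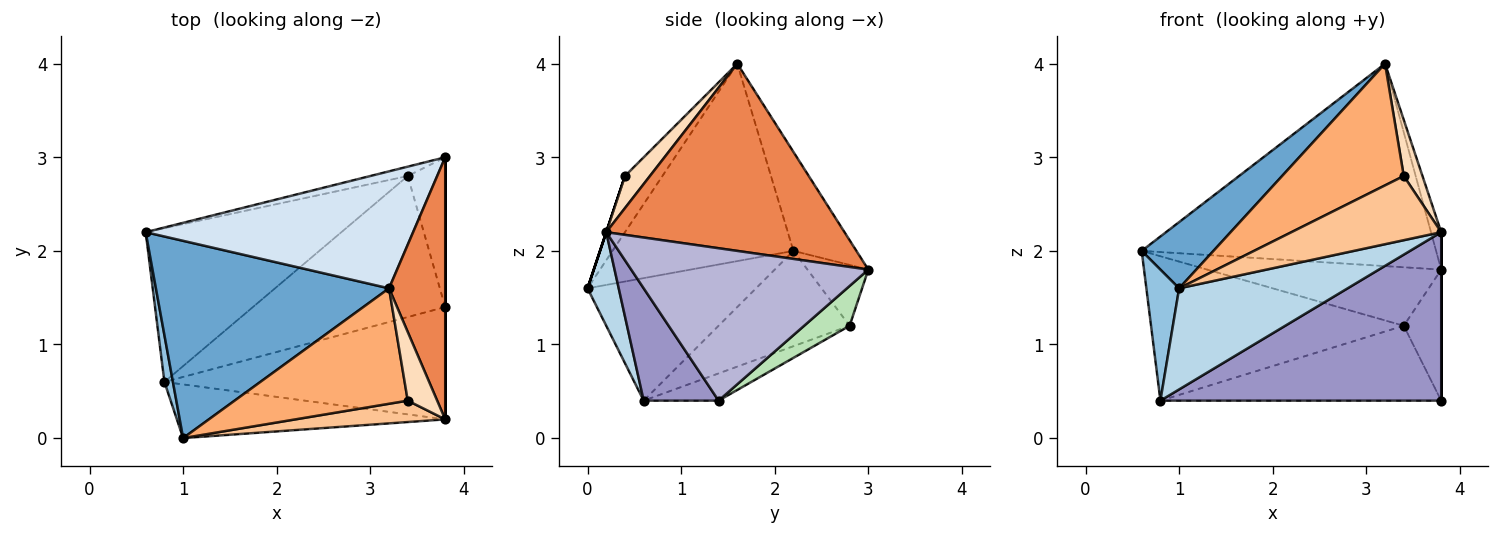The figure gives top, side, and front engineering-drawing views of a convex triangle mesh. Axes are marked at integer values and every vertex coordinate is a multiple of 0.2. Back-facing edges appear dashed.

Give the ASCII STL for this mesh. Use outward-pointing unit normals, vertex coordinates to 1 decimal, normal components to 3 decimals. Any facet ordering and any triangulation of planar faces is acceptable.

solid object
 facet normal -0.626 -0.248 0.739
  outer loop
   vertex 3.2 1.6 4.0
   vertex 0.6 2.2 2.0
   vertex 1.0 0.0 1.6
  endloop
 endfacet
 facet normal -0.979 -0.190 0.068
  outer loop
   vertex 0.8 0.6 0.4
   vertex 1.0 0.0 1.6
   vertex 0.6 2.2 2.0
  endloop
 endfacet
 facet normal 0.161 -0.872 -0.463
  outer loop
   vertex 0.8 0.6 0.4
   vertex 3.8 0.2 2.2
   vertex 1.0 0.0 1.6
  endloop
 endfacet
 facet normal -0.182 0.851 0.492
  outer loop
   vertex 3.8 3.0 1.8
   vertex 0.6 2.2 2.0
   vertex 3.2 1.6 4.0
  endloop
 endfacet
 facet normal 0.957 0.041 0.287
  outer loop
   vertex 3.8 3.0 1.8
   vertex 3.2 1.6 4.0
   vertex 3.8 0.2 2.2
  endloop
 endfacet
 facet normal -0.218 -0.708 0.672
  outer loop
   vertex 3.4 0.4 2.8
   vertex 3.2 1.6 4.0
   vertex 1.0 0.0 1.6
  endloop
 endfacet
 facet normal 0.000 -0.949 0.316
  outer loop
   vertex 3.4 0.4 2.8
   vertex 1.0 0.0 1.6
   vertex 3.8 0.2 2.2
  endloop
 endfacet
 facet normal 0.645 -0.484 0.591
  outer loop
   vertex 3.4 0.4 2.8
   vertex 3.8 0.2 2.2
   vertex 3.2 1.6 4.0
  endloop
 endfacet
 facet normal -0.335 0.645 -0.687
  outer loop
   vertex 3.4 2.8 1.2
   vertex 0.8 0.6 0.4
   vertex 0.6 2.2 2.0
  endloop
 endfacet
 facet normal -0.249 0.956 -0.153
  outer loop
   vertex 3.4 2.8 1.2
   vertex 0.6 2.2 2.0
   vertex 3.8 3.0 1.8
  endloop
 endfacet
 facet normal 0.625 0.514 -0.588
  outer loop
   vertex 3.8 1.4 0.4
   vertex 3.4 2.8 1.2
   vertex 3.8 3.0 1.8
  endloop
 endfacet
 facet normal -0.124 0.465 -0.876
  outer loop
   vertex 3.8 1.4 0.4
   vertex 0.8 0.6 0.4
   vertex 3.4 2.8 1.2
  endloop
 endfacet
 facet normal 0.217 -0.812 -0.542
  outer loop
   vertex 3.8 1.4 0.4
   vertex 3.8 0.2 2.2
   vertex 0.8 0.6 0.4
  endloop
 endfacet
 facet normal 1.000 0.000 0.000
  outer loop
   vertex 3.8 1.4 0.4
   vertex 3.8 3.0 1.8
   vertex 3.8 0.2 2.2
  endloop
 endfacet
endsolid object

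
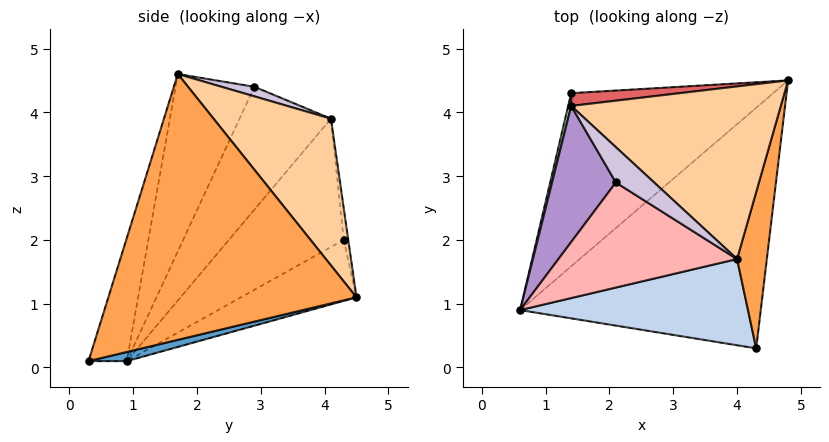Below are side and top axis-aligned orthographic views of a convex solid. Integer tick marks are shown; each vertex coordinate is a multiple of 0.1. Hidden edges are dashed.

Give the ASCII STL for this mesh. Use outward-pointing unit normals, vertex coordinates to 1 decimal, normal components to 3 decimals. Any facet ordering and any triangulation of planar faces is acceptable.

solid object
 facet normal 0.037 0.227 -0.973
  outer loop
   vertex 4.3 0.3 0.1
   vertex 0.6 0.9 0.1
   vertex 4.8 4.5 1.1
  endloop
 endfacet
 facet normal -0.153 -0.946 0.284
  outer loop
   vertex 4.0 1.7 4.6
   vertex 0.6 0.9 0.1
   vertex 4.3 0.3 0.1
  endloop
 endfacet
 facet normal 0.984 -0.143 0.110
  outer loop
   vertex 4.0 1.7 4.6
   vertex 4.3 0.3 0.1
   vertex 4.8 4.5 1.1
  endloop
 endfacet
 facet normal 0.435 0.652 0.621
  outer loop
   vertex 1.4 4.1 3.9
   vertex 4.0 1.7 4.6
   vertex 4.8 4.5 1.1
  endloop
 endfacet
 facet normal -0.247 0.516 -0.820
  outer loop
   vertex 1.4 4.3 2.0
   vertex 4.8 4.5 1.1
   vertex 0.6 0.9 0.1
  endloop
 endfacet
 facet normal -0.976 0.217 0.023
  outer loop
   vertex 1.4 4.3 2.0
   vertex 0.6 0.9 0.1
   vertex 1.4 4.1 3.9
  endloop
 endfacet
 facet normal -0.031 0.994 0.105
  outer loop
   vertex 1.4 4.3 2.0
   vertex 1.4 4.1 3.9
   vertex 4.8 4.5 1.1
  endloop
 endfacet
 facet normal -0.499 -0.706 0.502
  outer loop
   vertex 2.1 2.9 4.4
   vertex 0.6 0.9 0.1
   vertex 4.0 1.7 4.6
  endloop
 endfacet
 facet normal -0.844 -0.310 0.438
  outer loop
   vertex 2.1 2.9 4.4
   vertex 1.4 4.1 3.9
   vertex 0.6 0.9 0.1
  endloop
 endfacet
 facet normal 0.213 0.479 0.852
  outer loop
   vertex 2.1 2.9 4.4
   vertex 4.0 1.7 4.6
   vertex 1.4 4.1 3.9
  endloop
 endfacet
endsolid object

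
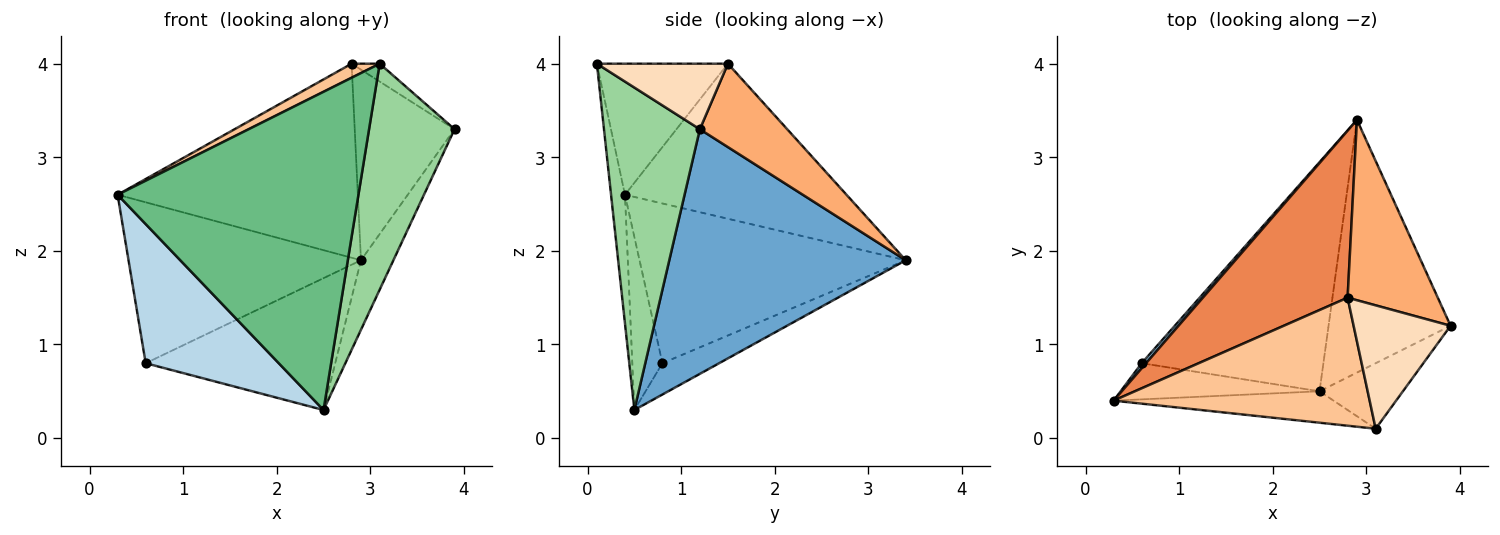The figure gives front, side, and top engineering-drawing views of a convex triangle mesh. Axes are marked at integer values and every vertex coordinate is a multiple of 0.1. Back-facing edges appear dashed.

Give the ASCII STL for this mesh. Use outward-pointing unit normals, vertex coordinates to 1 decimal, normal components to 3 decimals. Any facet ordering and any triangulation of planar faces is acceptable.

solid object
 facet normal 0.888 0.122 -0.443
  outer loop
   vertex 2.5 0.5 0.3
   vertex 2.9 3.4 1.9
   vertex 3.9 1.2 3.3
  endloop
 endfacet
 facet normal -0.753 0.658 0.021
  outer loop
   vertex 0.6 0.8 0.8
   vertex 0.3 0.4 2.6
   vertex 2.9 3.4 1.9
  endloop
 endfacet
 facet normal -0.214 -0.945 -0.246
  outer loop
   vertex 0.6 0.8 0.8
   vertex 2.5 0.5 0.3
   vertex 0.3 0.4 2.6
  endloop
 endfacet
 facet normal -0.148 0.493 -0.857
  outer loop
   vertex 0.6 0.8 0.8
   vertex 2.9 3.4 1.9
   vertex 2.5 0.5 0.3
  endloop
 endfacet
 facet normal -0.573 0.621 0.535
  outer loop
   vertex 2.8 1.5 4.0
   vertex 2.9 3.4 1.9
   vertex 0.3 0.4 2.6
  endloop
 endfacet
 facet normal 0.536 0.613 0.580
  outer loop
   vertex 2.8 1.5 4.0
   vertex 3.9 1.2 3.3
   vertex 2.9 3.4 1.9
  endloop
 endfacet
 facet normal -0.453 -0.097 0.886
  outer loop
   vertex 3.1 0.1 4.0
   vertex 2.8 1.5 4.0
   vertex 0.3 0.4 2.6
  endloop
 endfacet
 facet normal 0.556 0.119 0.823
  outer loop
   vertex 3.1 0.1 4.0
   vertex 3.9 1.2 3.3
   vertex 2.8 1.5 4.0
  endloop
 endfacet
 facet normal -0.057 -0.994 -0.098
  outer loop
   vertex 3.1 0.1 4.0
   vertex 0.3 0.4 2.6
   vertex 2.5 0.5 0.3
  endloop
 endfacet
 facet normal 0.733 -0.654 -0.189
  outer loop
   vertex 3.1 0.1 4.0
   vertex 2.5 0.5 0.3
   vertex 3.9 1.2 3.3
  endloop
 endfacet
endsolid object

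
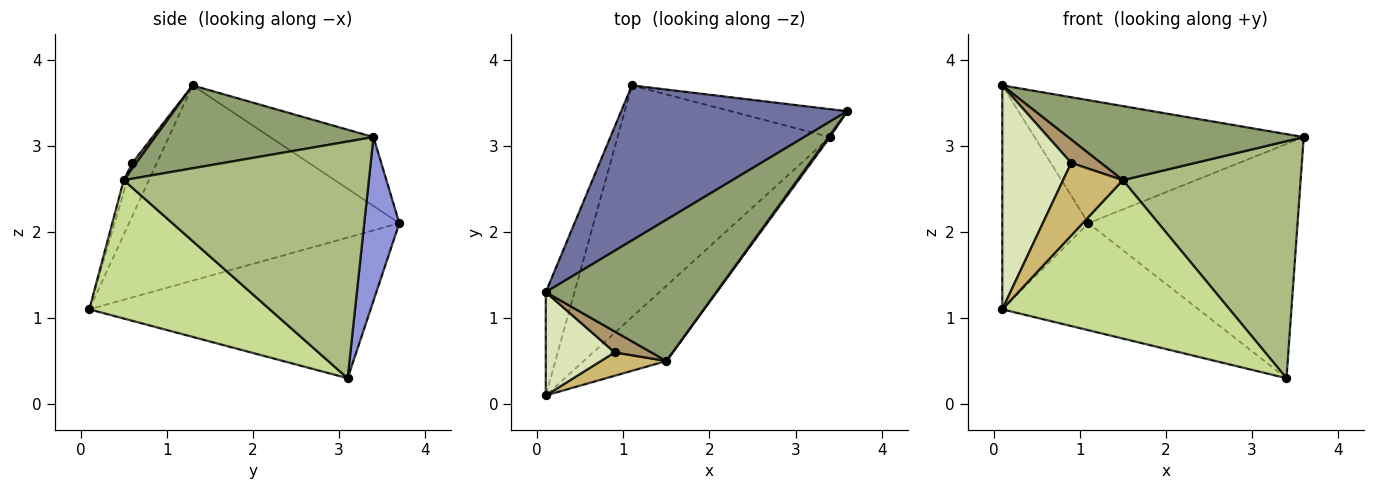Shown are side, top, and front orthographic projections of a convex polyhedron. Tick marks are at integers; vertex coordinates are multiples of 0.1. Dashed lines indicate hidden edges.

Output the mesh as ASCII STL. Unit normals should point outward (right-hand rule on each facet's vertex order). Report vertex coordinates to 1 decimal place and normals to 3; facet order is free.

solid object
 facet normal -0.232 0.605 0.762
  outer loop
   vertex 1.1 3.7 2.1
   vertex 0.1 1.3 3.7
   vertex 3.6 3.4 3.1
  endloop
 endfacet
 facet normal -0.944 0.301 -0.139
  outer loop
   vertex 0.1 0.1 1.1
   vertex 0.1 1.3 3.7
   vertex 1.1 3.7 2.1
  endloop
 endfacet
 facet normal 0.164 0.980 -0.117
  outer loop
   vertex 3.4 3.1 0.3
   vertex 1.1 3.7 2.1
   vertex 3.6 3.4 3.1
  endloop
 endfacet
 facet normal -0.515 0.359 -0.778
  outer loop
   vertex 3.4 3.1 0.3
   vertex 0.1 0.1 1.1
   vertex 1.1 3.7 2.1
  endloop
 endfacet
 facet normal 0.395 -0.427 0.813
  outer loop
   vertex 1.5 0.5 2.6
   vertex 3.6 3.4 3.1
   vertex 0.1 1.3 3.7
  endloop
 endfacet
 facet normal 0.810 -0.587 0.005
  outer loop
   vertex 1.5 0.5 2.6
   vertex 3.4 3.1 0.3
   vertex 3.6 3.4 3.1
  endloop
 endfacet
 facet normal 0.583 -0.734 -0.348
  outer loop
   vertex 1.5 0.5 2.6
   vertex 0.1 0.1 1.1
   vertex 3.4 3.1 0.3
  endloop
 endfacet
 facet normal -0.307 -0.864 0.399
  outer loop
   vertex 0.9 0.6 2.8
   vertex 0.1 1.3 3.7
   vertex 0.1 0.1 1.1
  endloop
 endfacet
 facet normal 0.098 -0.742 0.664
  outer loop
   vertex 0.9 0.6 2.8
   vertex 1.5 0.5 2.6
   vertex 0.1 1.3 3.7
  endloop
 endfacet
 facet normal -0.056 -0.950 0.306
  outer loop
   vertex 0.9 0.6 2.8
   vertex 0.1 0.1 1.1
   vertex 1.5 0.5 2.6
  endloop
 endfacet
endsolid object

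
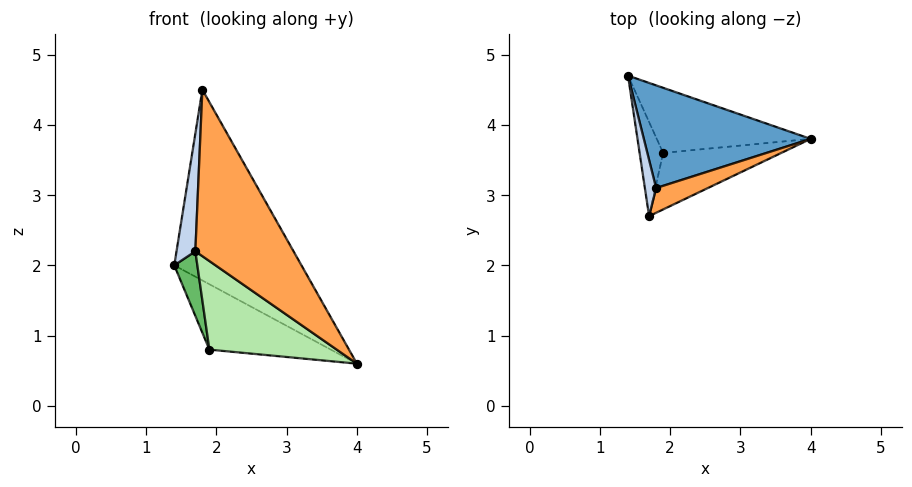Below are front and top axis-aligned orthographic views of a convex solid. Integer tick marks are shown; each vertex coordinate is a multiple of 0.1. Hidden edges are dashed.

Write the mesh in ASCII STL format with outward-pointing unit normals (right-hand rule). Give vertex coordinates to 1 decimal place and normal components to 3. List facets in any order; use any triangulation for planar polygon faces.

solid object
 facet normal 0.489 0.768 0.414
  outer loop
   vertex 1.8 3.1 4.5
   vertex 4.0 3.8 0.6
   vertex 1.4 4.7 2.0
  endloop
 endfacet
 facet normal -0.988 -0.141 0.068
  outer loop
   vertex 1.8 3.1 4.5
   vertex 1.4 4.7 2.0
   vertex 1.7 2.7 2.2
  endloop
 endfacet
 facet normal 0.499 -0.857 0.127
  outer loop
   vertex 1.8 3.1 4.5
   vertex 1.7 2.7 2.2
   vertex 4.0 3.8 0.6
  endloop
 endfacet
 facet normal -0.133 0.702 -0.699
  outer loop
   vertex 1.9 3.6 0.8
   vertex 1.4 4.7 2.0
   vertex 4.0 3.8 0.6
  endloop
 endfacet
 facet normal -0.955 -0.168 -0.244
  outer loop
   vertex 1.9 3.6 0.8
   vertex 1.7 2.7 2.2
   vertex 1.4 4.7 2.0
  endloop
 endfacet
 facet normal 0.029 -0.843 -0.538
  outer loop
   vertex 1.9 3.6 0.8
   vertex 4.0 3.8 0.6
   vertex 1.7 2.7 2.2
  endloop
 endfacet
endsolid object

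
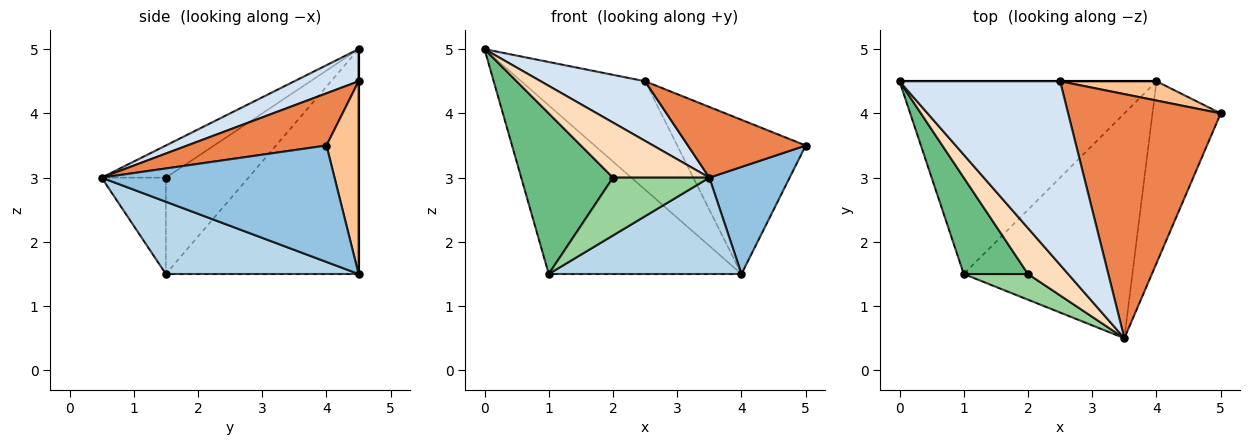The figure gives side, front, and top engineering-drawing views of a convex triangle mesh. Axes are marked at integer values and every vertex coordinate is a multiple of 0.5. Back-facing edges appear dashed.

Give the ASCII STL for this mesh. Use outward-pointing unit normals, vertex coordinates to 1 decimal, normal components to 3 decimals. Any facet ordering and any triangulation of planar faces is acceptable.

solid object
 facet normal -0.550 0.550 -0.629
  outer loop
   vertex 4.0 4.5 1.5
   vertex 1.0 1.5 1.5
   vertex 0.0 4.5 5.0
  endloop
 endfacet
 facet normal 0.827 -0.285 -0.485
  outer loop
   vertex 4.0 4.5 1.5
   vertex 5.0 4.0 3.5
   vertex 3.5 0.5 3.0
  endloop
 endfacet
 facet normal 0.367 -0.367 -0.855
  outer loop
   vertex 4.0 4.5 1.5
   vertex 3.5 0.5 3.0
   vertex 1.0 1.5 1.5
  endloop
 endfacet
 facet normal 0.187 -0.304 0.934
  outer loop
   vertex 2.5 4.5 4.5
   vertex 0.0 4.5 5.0
   vertex 3.5 0.5 3.0
  endloop
 endfacet
 facet normal 0.312 -0.264 0.913
  outer loop
   vertex 2.5 4.5 4.5
   vertex 3.5 0.5 3.0
   vertex 5.0 4.0 3.5
  endloop
 endfacet
 facet normal 0.000 1.000 0.000
  outer loop
   vertex 2.5 4.5 4.5
   vertex 4.0 4.5 1.5
   vertex 0.0 4.5 5.0
  endloop
 endfacet
 facet normal 0.241 0.963 0.120
  outer loop
   vertex 2.5 4.5 4.5
   vertex 5.0 4.0 3.5
   vertex 4.0 4.5 1.5
  endloop
 endfacet
 facet normal -0.456 -0.684 0.570
  outer loop
   vertex 2.0 1.5 3.0
   vertex 3.5 0.5 3.0
   vertex 0.0 4.5 5.0
  endloop
 endfacet
 facet normal -0.611 -0.679 0.407
  outer loop
   vertex 2.0 1.5 3.0
   vertex 0.0 4.5 5.0
   vertex 1.0 1.5 1.5
  endloop
 endfacet
 facet normal -0.520 -0.780 0.347
  outer loop
   vertex 2.0 1.5 3.0
   vertex 1.0 1.5 1.5
   vertex 3.5 0.5 3.0
  endloop
 endfacet
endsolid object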